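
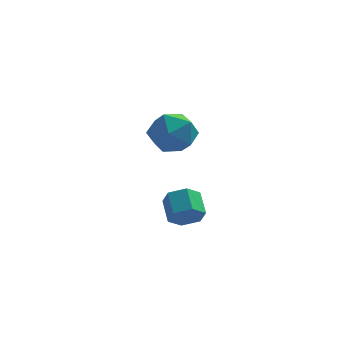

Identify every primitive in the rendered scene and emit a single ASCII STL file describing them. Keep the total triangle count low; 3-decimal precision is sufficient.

solid 
facet normal 0.242 -0.826 -0.510
outer loop
vertex 0.656 -3.881 -1.444
vertex 0.427 -3.561 -2.071
vertex 1.131 -3.489 -1.854
endloop
endfacet
facet normal 0.728 -0.194 0.658
outer loop
vertex 0.656 -3.881 -1.444
vertex 1.131 -3.489 -1.854
vertex 0.382 -2.939 -0.863
endloop
endfacet
facet normal 0.728 -0.194 0.658
outer loop
vertex 0.382 -2.939 -0.863
vertex 1.131 -3.489 -1.854
vertex 0.857 -2.548 -1.273
endloop
endfacet
facet normal -0.240 0.826 0.510
outer loop
vertex 0.382 -2.939 -0.863
vertex 0.857 -2.548 -1.273
vertex 0.153 -2.619 -1.489
endloop
endfacet
facet normal 0.242 -0.826 -0.510
outer loop
vertex 1.131 -3.489 -1.854
vertex 0.427 -3.561 -2.071
vertex 0.902 -3.169 -2.481
endloop
endfacet
facet normal 0.920 0.361 -0.152
outer loop
vertex 1.131 -3.489 -1.854
vertex 0.902 -3.169 -2.481
vertex 0.857 -2.548 -1.273
endloop
endfacet
facet normal 0.920 0.361 -0.152
outer loop
vertex 0.857 -2.548 -1.273
vertex 0.902 -3.169 -2.481
vertex 0.628 -2.228 -1.9
endloop
endfacet
facet normal -0.240 0.827 0.509
outer loop
vertex 0.857 -2.548 -1.273
vertex 0.628 -2.228 -1.9
vertex 0.153 -2.619 -1.489
endloop
endfacet
facet normal 0.241 -0.826 -0.510
outer loop
vertex 0.902 -3.169 -2.481
vertex 0.427 -3.561 -2.071
vertex 0.198 -3.241 -2.697
endloop
endfacet
facet normal 0.191 0.555 -0.809
outer loop
vertex 0.902 -3.169 -2.481
vertex 0.198 -3.241 -2.697
vertex 0.628 -2.228 -1.9
endloop
endfacet
facet normal 0.192 0.555 -0.809
outer loop
vertex 0.628 -2.228 -1.9
vertex 0.198 -3.241 -2.697
vertex -0.076 -2.299 -2.116
endloop
endfacet
facet normal -0.240 0.827 0.509
outer loop
vertex 0.628 -2.228 -1.9
vertex -0.076 -2.299 -2.116
vertex 0.153 -2.619 -1.489
endloop
endfacet
facet normal 0.240 -0.826 -0.510
outer loop
vertex 0.198 -3.241 -2.697
vertex 0.427 -3.561 -2.071
vertex -0.277 -3.632 -2.287
endloop
endfacet
facet normal -0.728 0.194 -0.658
outer loop
vertex 0.198 -3.241 -2.697
vertex -0.277 -3.632 -2.287
vertex -0.076 -2.299 -2.116
endloop
endfacet
facet normal -0.728 0.194 -0.658
outer loop
vertex -0.076 -2.299 -2.116
vertex -0.277 -3.632 -2.287
vertex -0.551 -2.691 -1.706
endloop
endfacet
facet normal -0.242 0.826 0.510
outer loop
vertex -0.076 -2.299 -2.116
vertex -0.551 -2.691 -1.706
vertex 0.153 -2.619 -1.489
endloop
endfacet
facet normal 0.240 -0.827 -0.509
outer loop
vertex -0.277 -3.632 -2.287
vertex 0.427 -3.561 -2.071
vertex -0.048 -3.952 -1.66
endloop
endfacet
facet normal -0.920 -0.361 0.152
outer loop
vertex -0.277 -3.632 -2.287
vertex -0.048 -3.952 -1.66
vertex -0.551 -2.691 -1.706
endloop
endfacet
facet normal -0.920 -0.361 0.152
outer loop
vertex -0.551 -2.691 -1.706
vertex -0.048 -3.952 -1.66
vertex -0.322 -3.011 -1.079
endloop
endfacet
facet normal -0.242 0.826 0.510
outer loop
vertex -0.551 -2.691 -1.706
vertex -0.322 -3.011 -1.079
vertex 0.153 -2.619 -1.489
endloop
endfacet
facet normal 0.240 -0.827 -0.509
outer loop
vertex -0.048 -3.952 -1.66
vertex 0.427 -3.561 -2.071
vertex 0.656 -3.881 -1.444
endloop
endfacet
facet normal -0.192 -0.555 0.809
outer loop
vertex -0.048 -3.952 -1.66
vertex 0.656 -3.881 -1.444
vertex -0.322 -3.011 -1.079
endloop
endfacet
facet normal -0.192 -0.555 0.809
outer loop
vertex -0.322 -3.011 -1.079
vertex 0.656 -3.881 -1.444
vertex 0.382 -2.939 -0.863
endloop
endfacet
facet normal -0.241 0.826 0.510
outer loop
vertex -0.322 -3.011 -1.079
vertex 0.382 -2.939 -0.863
vertex 0.153 -2.619 -1.489
endloop
endfacet
facet normal -0.133 0.967 0.215
outer loop
vertex -0.389 2.52 -0.508
vertex -1.232 2.239 0.233
vertex -0.138 2.308 0.601
endloop
endfacet
facet normal 0.546 0.837 0.037
outer loop
vertex -0.389 2.52 -0.508
vertex -0.138 2.308 0.601
vertex 0.547 1.898 -0.236
endloop
endfacet
facet normal 0.551 0.558 -0.620
outer loop
vertex -0.389 2.52 -0.508
vertex 0.547 1.898 -0.236
vertex -0.124 1.577 -1.122
endloop
endfacet
facet normal -0.125 0.516 -0.847
outer loop
vertex -0.389 2.52 -0.508
vertex -0.124 1.577 -1.122
vertex -1.223 1.787 -0.832
endloop
endfacet
facet normal -0.547 0.769 -0.331
outer loop
vertex -0.389 2.52 -0.508
vertex -1.223 1.787 -0.832
vertex -1.232 2.239 0.233
endloop
endfacet
facet normal 0.802 0.346 0.487
outer loop
vertex 0.547 1.898 -0.236
vertex -0.138 2.308 0.601
vertex 0.283 1.233 0.672
endloop
endfacet
facet normal -0.296 0.556 0.776
outer loop
vertex -0.138 2.308 0.601
vertex -1.232 2.239 0.233
vertex -0.816 1.443 0.962
endloop
endfacet
facet normal -0.966 0.236 -0.108
outer loop
vertex -1.232 2.239 0.233
vertex -1.223 1.787 -0.832
vertex -1.487 1.122 0.076
endloop
endfacet
facet normal -0.282 -0.173 -0.944
outer loop
vertex -1.223 1.787 -0.832
vertex -0.124 1.577 -1.122
vertex -0.802 0.712 -0.761
endloop
endfacet
facet normal 0.811 -0.104 -0.576
outer loop
vertex -0.124 1.577 -1.122
vertex 0.547 1.898 -0.236
vertex 0.292 0.781 -0.393
endloop
endfacet
facet normal 0.125 -0.516 0.847
outer loop
vertex -0.551 0.5 0.348
vertex 0.283 1.233 0.672
vertex -0.816 1.443 0.962
endloop
endfacet
facet normal -0.551 -0.558 0.620
outer loop
vertex -0.551 0.5 0.348
vertex -0.816 1.443 0.962
vertex -1.487 1.122 0.076
endloop
endfacet
facet normal -0.546 -0.837 -0.037
outer loop
vertex -0.551 0.5 0.348
vertex -1.487 1.122 0.076
vertex -0.802 0.712 -0.761
endloop
endfacet
facet normal 0.133 -0.967 -0.215
outer loop
vertex -0.551 0.5 0.348
vertex -0.802 0.712 -0.761
vertex 0.292 0.781 -0.393
endloop
endfacet
facet normal 0.547 -0.769 0.331
outer loop
vertex -0.551 0.5 0.348
vertex 0.292 0.781 -0.393
vertex 0.283 1.233 0.672
endloop
endfacet
facet normal 0.282 0.173 0.944
outer loop
vertex -0.816 1.443 0.962
vertex 0.283 1.233 0.672
vertex -0.138 2.308 0.601
endloop
endfacet
facet normal -0.811 0.104 0.576
outer loop
vertex -1.487 1.122 0.076
vertex -0.816 1.443 0.962
vertex -1.232 2.239 0.233
endloop
endfacet
facet normal -0.802 -0.346 -0.487
outer loop
vertex -0.802 0.712 -0.761
vertex -1.487 1.122 0.076
vertex -1.223 1.787 -0.832
endloop
endfacet
facet normal 0.296 -0.556 -0.776
outer loop
vertex 0.292 0.781 -0.393
vertex -0.802 0.712 -0.761
vertex -0.124 1.577 -1.122
endloop
endfacet
facet normal 0.966 -0.236 0.108
outer loop
vertex 0.283 1.233 0.672
vertex 0.292 0.781 -0.393
vertex 0.547 1.898 -0.236
endloop
endfacet

endsolid


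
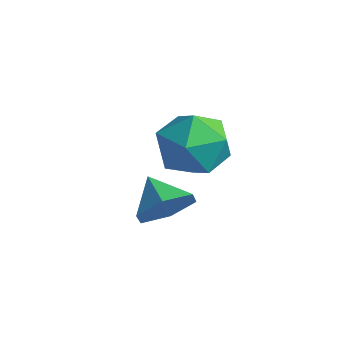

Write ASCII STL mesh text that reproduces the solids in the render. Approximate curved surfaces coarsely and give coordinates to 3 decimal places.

solid 
facet normal -0.386 0.484 0.785
outer loop
vertex -2.181 0.757 3.6
vertex -1.16 0.485 4.27
vertex -1.205 1.54 3.598
endloop
endfacet
facet normal -0.616 0.768 0.173
outer loop
vertex -2.181 0.757 3.6
vertex -1.205 1.54 3.598
vertex -1.811 1.294 2.532
endloop
endfacet
facet normal -0.946 0.257 -0.199
outer loop
vertex -2.181 0.757 3.6
vertex -1.811 1.294 2.532
vertex -2.141 0.087 2.544
endloop
endfacet
facet normal -0.920 -0.345 0.184
outer loop
vertex -2.181 0.757 3.6
vertex -2.141 0.087 2.544
vertex -1.739 -0.413 3.618
endloop
endfacet
facet normal -0.575 -0.205 0.792
outer loop
vertex -2.181 0.757 3.6
vertex -1.739 -0.413 3.618
vertex -1.16 0.485 4.27
endloop
endfacet
facet normal -0.045 0.979 -0.201
outer loop
vertex -1.811 1.294 2.532
vertex -1.205 1.54 3.598
vertex -0.561 1.353 2.542
endloop
endfacet
facet normal 0.326 0.518 0.791
outer loop
vertex -1.205 1.54 3.598
vertex -1.16 0.485 4.27
vertex -0.159 0.853 3.616
endloop
endfacet
facet normal 0.022 -0.597 0.802
outer loop
vertex -1.16 0.485 4.27
vertex -1.739 -0.413 3.618
vertex -0.489 -0.354 3.628
endloop
endfacet
facet normal -0.538 -0.823 -0.182
outer loop
vertex -1.739 -0.413 3.618
vertex -2.141 0.087 2.544
vertex -1.095 -0.6 2.562
endloop
endfacet
facet normal -0.579 0.150 -0.801
outer loop
vertex -2.141 0.087 2.544
vertex -1.811 1.294 2.532
vertex -1.14 0.455 1.89
endloop
endfacet
facet normal 0.920 0.345 -0.184
outer loop
vertex -0.119 0.183 2.56
vertex -0.561 1.353 2.542
vertex -0.159 0.853 3.616
endloop
endfacet
facet normal 0.946 -0.257 0.199
outer loop
vertex -0.119 0.183 2.56
vertex -0.159 0.853 3.616
vertex -0.489 -0.354 3.628
endloop
endfacet
facet normal 0.616 -0.768 -0.173
outer loop
vertex -0.119 0.183 2.56
vertex -0.489 -0.354 3.628
vertex -1.095 -0.6 2.562
endloop
endfacet
facet normal 0.386 -0.484 -0.785
outer loop
vertex -0.119 0.183 2.56
vertex -1.095 -0.6 2.562
vertex -1.14 0.455 1.89
endloop
endfacet
facet normal 0.575 0.205 -0.792
outer loop
vertex -0.119 0.183 2.56
vertex -1.14 0.455 1.89
vertex -0.561 1.353 2.542
endloop
endfacet
facet normal 0.538 0.823 0.182
outer loop
vertex -0.159 0.853 3.616
vertex -0.561 1.353 2.542
vertex -1.205 1.54 3.598
endloop
endfacet
facet normal 0.579 -0.150 0.801
outer loop
vertex -0.489 -0.354 3.628
vertex -0.159 0.853 3.616
vertex -1.16 0.485 4.27
endloop
endfacet
facet normal 0.045 -0.979 0.201
outer loop
vertex -1.095 -0.6 2.562
vertex -0.489 -0.354 3.628
vertex -1.739 -0.413 3.618
endloop
endfacet
facet normal -0.326 -0.518 -0.791
outer loop
vertex -1.14 0.455 1.89
vertex -1.095 -0.6 2.562
vertex -2.141 0.087 2.544
endloop
endfacet
facet normal -0.022 0.597 -0.802
outer loop
vertex -0.561 1.353 2.542
vertex -1.14 0.455 1.89
vertex -1.811 1.294 2.532
endloop
endfacet
facet normal 0.835 -0.143 -0.531
outer loop
vertex 1.379 -1.639 3.36
vertex 0.884 -2.128 2.714
vertex 0.987 -1.188 2.622
endloop
endfacet
facet normal -0.162 0.801 0.576
outer loop
vertex 1.379 -1.639 3.36
vertex 0.987 -1.188 2.622
vertex -0.144 -1.952 3.366
endloop
endfacet
facet normal 0.835 -0.143 -0.531
outer loop
vertex 0.987 -1.188 2.622
vertex 0.884 -2.128 2.714
vertex 0.492 -1.677 1.975
endloop
endfacet
facet normal -0.610 0.782 -0.124
outer loop
vertex 0.987 -1.188 2.622
vertex 0.492 -1.677 1.975
vertex -0.144 -1.952 3.366
endloop
endfacet
facet normal 0.835 -0.143 -0.531
outer loop
vertex 0.492 -1.677 1.975
vertex 0.884 -2.128 2.714
vertex 0.389 -2.617 2.067
endloop
endfacet
facet normal -0.912 0.060 -0.405
outer loop
vertex 0.492 -1.677 1.975
vertex 0.389 -2.617 2.067
vertex -0.144 -1.952 3.366
endloop
endfacet
facet normal 0.835 -0.144 -0.530
outer loop
vertex 0.389 -2.617 2.067
vertex 0.884 -2.128 2.714
vertex 0.78 -3.068 2.805
endloop
endfacet
facet normal -0.767 -0.642 0.014
outer loop
vertex 0.389 -2.617 2.067
vertex 0.78 -3.068 2.805
vertex -0.144 -1.952 3.366
endloop
endfacet
facet normal 0.835 -0.144 -0.531
outer loop
vertex 0.78 -3.068 2.805
vertex 0.884 -2.128 2.714
vertex 1.276 -2.579 3.452
endloop
endfacet
facet normal -0.318 -0.623 0.715
outer loop
vertex 0.78 -3.068 2.805
vertex 1.276 -2.579 3.452
vertex -0.144 -1.952 3.366
endloop
endfacet
facet normal 0.835 -0.143 -0.531
outer loop
vertex 1.276 -2.579 3.452
vertex 0.884 -2.128 2.714
vertex 1.379 -1.639 3.36
endloop
endfacet
facet normal -0.016 0.099 0.995
outer loop
vertex 1.276 -2.579 3.452
vertex 1.379 -1.639 3.36
vertex -0.144 -1.952 3.366
endloop
endfacet

endsolid


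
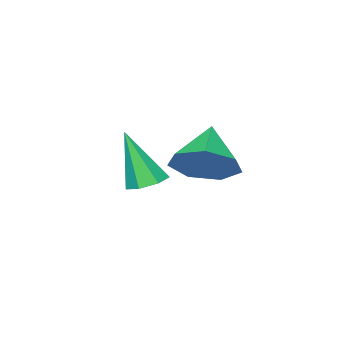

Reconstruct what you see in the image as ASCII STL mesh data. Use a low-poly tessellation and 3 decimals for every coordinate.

solid 
facet normal -0.084 0.377 -0.922
outer loop
vertex 2.248 -0.859 -0.294
vertex 1.637 -1.129 -0.349
vertex 1.807 -0.524 -0.117
endloop
endfacet
facet normal 0.643 0.583 0.497
outer loop
vertex 2.248 -0.859 -0.294
vertex 1.807 -0.524 -0.117
vertex 1.803 -1.871 1.469
endloop
endfacet
facet normal -0.083 0.377 -0.922
outer loop
vertex 1.807 -0.524 -0.117
vertex 1.637 -1.129 -0.349
vertex 1.238 -0.645 -0.115
endloop
endfacet
facet normal -0.158 0.753 0.639
outer loop
vertex 1.807 -0.524 -0.117
vertex 1.238 -0.645 -0.115
vertex 1.803 -1.871 1.469
endloop
endfacet
facet normal -0.084 0.377 -0.922
outer loop
vertex 1.238 -0.645 -0.115
vertex 1.637 -1.129 -0.349
vertex 0.97 -1.13 -0.289
endloop
endfacet
facet normal -0.820 0.272 0.503
outer loop
vertex 1.238 -0.645 -0.115
vertex 0.97 -1.13 -0.289
vertex 1.803 -1.871 1.469
endloop
endfacet
facet normal -0.084 0.376 -0.923
outer loop
vertex 0.97 -1.13 -0.289
vertex 1.637 -1.129 -0.349
vertex 1.205 -1.615 -0.508
endloop
endfacet
facet normal -0.846 -0.497 0.192
outer loop
vertex 0.97 -1.13 -0.289
vertex 1.205 -1.615 -0.508
vertex 1.803 -1.871 1.469
endloop
endfacet
facet normal -0.083 0.376 -0.923
outer loop
vertex 1.205 -1.615 -0.508
vertex 1.637 -1.129 -0.349
vertex 1.765 -1.734 -0.607
endloop
endfacet
facet normal -0.218 -0.974 -0.060
outer loop
vertex 1.205 -1.615 -0.508
vertex 1.765 -1.734 -0.607
vertex 1.803 -1.871 1.469
endloop
endfacet
facet normal -0.084 0.376 -0.923
outer loop
vertex 1.765 -1.734 -0.607
vertex 1.637 -1.129 -0.349
vertex 2.229 -1.397 -0.512
endloop
endfacet
facet normal 0.595 -0.801 -0.064
outer loop
vertex 1.765 -1.734 -0.607
vertex 2.229 -1.397 -0.512
vertex 1.803 -1.871 1.469
endloop
endfacet
facet normal -0.083 0.377 -0.923
outer loop
vertex 2.229 -1.397 -0.512
vertex 1.637 -1.129 -0.349
vertex 2.248 -0.859 -0.294
endloop
endfacet
facet normal 0.977 -0.109 0.184
outer loop
vertex 2.229 -1.397 -0.512
vertex 2.248 -0.859 -0.294
vertex 1.803 -1.871 1.469
endloop
endfacet
facet normal 0.666 0.460 -0.587
outer loop
vertex 2.855 2.231 2.405
vertex 2.416 1.807 1.575
vertex 2.196 2.704 2.029
endloop
endfacet
facet normal -0.241 0.375 0.895
outer loop
vertex 2.855 2.231 2.405
vertex 2.196 2.704 2.029
vertex 1.384 1.093 2.485
endloop
endfacet
facet normal 0.666 0.460 -0.587
outer loop
vertex 2.196 2.704 2.029
vertex 2.416 1.807 1.575
vertex 1.704 2.502 1.312
endloop
endfacet
facet normal -0.773 0.500 0.390
outer loop
vertex 2.196 2.704 2.029
vertex 1.704 2.502 1.312
vertex 1.384 1.093 2.485
endloop
endfacet
facet normal 0.666 0.461 -0.587
outer loop
vertex 1.704 2.502 1.312
vertex 2.416 1.807 1.575
vertex 1.748 1.776 0.792
endloop
endfacet
facet normal -0.981 0.071 -0.182
outer loop
vertex 1.704 2.502 1.312
vertex 1.748 1.776 0.792
vertex 1.384 1.093 2.485
endloop
endfacet
facet normal 0.666 0.460 -0.587
outer loop
vertex 1.748 1.776 0.792
vertex 2.416 1.807 1.575
vertex 2.295 1.073 0.862
endloop
endfacet
facet normal -0.708 -0.589 -0.390
outer loop
vertex 1.748 1.776 0.792
vertex 2.295 1.073 0.862
vertex 1.384 1.093 2.485
endloop
endfacet
facet normal 0.666 0.460 -0.587
outer loop
vertex 2.295 1.073 0.862
vertex 2.416 1.807 1.575
vertex 2.934 0.922 1.469
endloop
endfacet
facet normal -0.159 -0.984 -0.077
outer loop
vertex 2.295 1.073 0.862
vertex 2.934 0.922 1.469
vertex 1.384 1.093 2.485
endloop
endfacet
facet normal 0.666 0.460 -0.587
outer loop
vertex 2.934 0.922 1.469
vertex 2.416 1.807 1.575
vertex 3.183 1.438 2.156
endloop
endfacet
facet normal 0.252 -0.815 0.521
outer loop
vertex 2.934 0.922 1.469
vertex 3.183 1.438 2.156
vertex 1.384 1.093 2.485
endloop
endfacet
facet normal 0.666 0.460 -0.587
outer loop
vertex 3.183 1.438 2.156
vertex 2.416 1.807 1.575
vertex 2.855 2.231 2.405
endloop
endfacet
facet normal 0.215 -0.211 0.954
outer loop
vertex 3.183 1.438 2.156
vertex 2.855 2.231 2.405
vertex 1.384 1.093 2.485
endloop
endfacet

endsolid


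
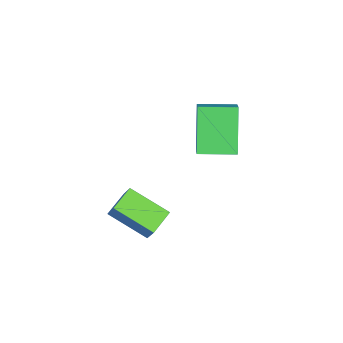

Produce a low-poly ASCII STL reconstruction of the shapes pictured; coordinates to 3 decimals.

solid 
facet normal -0.578 -0.086 0.812
outer loop
vertex -2.684 2.428 3.749
vertex -2.946 3.884 3.716
vertex -3.433 2.281 3.2
endloop
endfacet
facet normal 0.177 -0.984 0.022
outer loop
vertex -2.254 2.456 1.544
vertex -2.684 2.428 3.749
vertex -3.433 2.281 3.2
endloop
endfacet
facet normal -0.578 -0.086 0.812
outer loop
vertex -3.433 2.281 3.2
vertex -2.946 3.884 3.716
vertex -3.695 3.737 3.167
endloop
endfacet
facet normal -0.797 -0.157 -0.584
outer loop
vertex -3.695 3.737 3.167
vertex -2.254 2.456 1.544
vertex -3.433 2.281 3.2
endloop
endfacet
facet normal 0.797 0.157 0.584
outer loop
vertex -2.684 2.428 3.749
vertex -1.767 4.059 2.06
vertex -2.946 3.884 3.716
endloop
endfacet
facet normal 0.177 -0.984 0.022
outer loop
vertex -1.505 2.603 2.093
vertex -2.684 2.428 3.749
vertex -2.254 2.456 1.544
endloop
endfacet
facet normal 0.797 0.157 0.584
outer loop
vertex -1.505 2.603 2.093
vertex -1.767 4.059 2.06
vertex -2.684 2.428 3.749
endloop
endfacet
facet normal -0.177 0.984 -0.022
outer loop
vertex -2.946 3.884 3.716
vertex -1.767 4.059 2.06
vertex -3.695 3.737 3.167
endloop
endfacet
facet normal -0.797 -0.157 -0.584
outer loop
vertex -2.516 3.912 1.511
vertex -2.254 2.456 1.544
vertex -3.695 3.737 3.167
endloop
endfacet
facet normal -0.177 0.984 -0.022
outer loop
vertex -3.695 3.737 3.167
vertex -1.767 4.059 2.06
vertex -2.516 3.912 1.511
endloop
endfacet
facet normal 0.578 0.086 -0.812
outer loop
vertex -2.516 3.912 1.511
vertex -1.505 2.603 2.093
vertex -2.254 2.456 1.544
endloop
endfacet
facet normal 0.578 0.086 -0.812
outer loop
vertex -1.767 4.059 2.06
vertex -1.505 2.603 2.093
vertex -2.516 3.912 1.511
endloop
endfacet
facet normal -0.434 -0.317 -0.843
outer loop
vertex 1.471 -0.079 1.031
vertex 0.556 0.324 1.351
vertex 1.861 1.413 0.269
endloop
endfacet
facet normal 0.872 -0.384 -0.305
outer loop
vertex 2.304 1.736 1.129
vertex 1.471 -0.079 1.031
vertex 1.861 1.413 0.269
endloop
endfacet
facet normal -0.434 -0.317 -0.843
outer loop
vertex 1.861 1.413 0.269
vertex 0.556 0.324 1.351
vertex 0.946 1.816 0.589
endloop
endfacet
facet normal 0.227 0.867 -0.443
outer loop
vertex 0.946 1.816 0.589
vertex 2.304 1.736 1.129
vertex 1.861 1.413 0.269
endloop
endfacet
facet normal -0.227 -0.867 0.443
outer loop
vertex 1.471 -0.079 1.031
vertex 0.999 0.647 2.211
vertex 0.556 0.324 1.351
endloop
endfacet
facet normal 0.872 -0.384 -0.305
outer loop
vertex 1.914 0.244 1.891
vertex 1.471 -0.079 1.031
vertex 2.304 1.736 1.129
endloop
endfacet
facet normal -0.227 -0.867 0.443
outer loop
vertex 1.914 0.244 1.891
vertex 0.999 0.647 2.211
vertex 1.471 -0.079 1.031
endloop
endfacet
facet normal -0.872 0.384 0.305
outer loop
vertex 0.556 0.324 1.351
vertex 0.999 0.647 2.211
vertex 0.946 1.816 0.589
endloop
endfacet
facet normal 0.227 0.867 -0.443
outer loop
vertex 1.389 2.139 1.449
vertex 2.304 1.736 1.129
vertex 0.946 1.816 0.589
endloop
endfacet
facet normal -0.872 0.384 0.305
outer loop
vertex 0.946 1.816 0.589
vertex 0.999 0.647 2.211
vertex 1.389 2.139 1.449
endloop
endfacet
facet normal 0.434 0.317 0.843
outer loop
vertex 1.389 2.139 1.449
vertex 1.914 0.244 1.891
vertex 2.304 1.736 1.129
endloop
endfacet
facet normal 0.434 0.317 0.843
outer loop
vertex 0.999 0.647 2.211
vertex 1.914 0.244 1.891
vertex 1.389 2.139 1.449
endloop
endfacet

endsolid


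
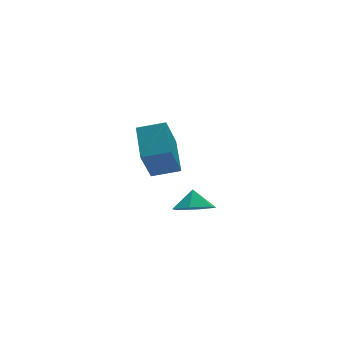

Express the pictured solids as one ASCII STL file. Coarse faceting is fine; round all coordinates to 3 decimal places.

solid 
facet normal -0.204 -0.517 -0.831
outer loop
vertex -1.003 -2.229 -1.158
vertex -1.575 -2.856 -0.628
vertex -1.978 -2.038 -1.038
endloop
endfacet
facet normal 0.205 0.971 0.120
outer loop
vertex -1.003 -2.229 -1.158
vertex -1.978 -2.038 -1.038
vertex -1.365 -2.324 0.228
endloop
endfacet
facet normal -0.203 -0.517 -0.832
outer loop
vertex -1.978 -2.038 -1.038
vertex -1.575 -2.856 -0.628
vertex -2.549 -2.665 -0.509
endloop
endfacet
facet normal -0.478 0.779 0.407
outer loop
vertex -1.978 -2.038 -1.038
vertex -2.549 -2.665 -0.509
vertex -1.365 -2.324 0.228
endloop
endfacet
facet normal -0.203 -0.517 -0.832
outer loop
vertex -2.549 -2.665 -0.509
vertex -1.575 -2.856 -0.628
vertex -2.146 -3.483 -0.099
endloop
endfacet
facet normal -0.552 0.140 0.822
outer loop
vertex -2.549 -2.665 -0.509
vertex -2.146 -3.483 -0.099
vertex -1.365 -2.324 0.228
endloop
endfacet
facet normal -0.203 -0.517 -0.832
outer loop
vertex -2.146 -3.483 -0.099
vertex -1.575 -2.856 -0.628
vertex -1.172 -3.674 -0.218
endloop
endfacet
facet normal 0.056 -0.306 0.950
outer loop
vertex -2.146 -3.483 -0.099
vertex -1.172 -3.674 -0.218
vertex -1.365 -2.324 0.228
endloop
endfacet
facet normal -0.204 -0.517 -0.831
outer loop
vertex -1.172 -3.674 -0.218
vertex -1.575 -2.856 -0.628
vertex -0.6 -3.047 -0.748
endloop
endfacet
facet normal 0.739 -0.114 0.664
outer loop
vertex -1.172 -3.674 -0.218
vertex -0.6 -3.047 -0.748
vertex -1.365 -2.324 0.228
endloop
endfacet
facet normal -0.204 -0.517 -0.831
outer loop
vertex -0.6 -3.047 -0.748
vertex -1.575 -2.856 -0.628
vertex -1.003 -2.229 -1.158
endloop
endfacet
facet normal 0.814 0.525 0.249
outer loop
vertex -0.6 -3.047 -0.748
vertex -1.003 -2.229 -1.158
vertex -1.365 -2.324 0.228
endloop
endfacet
facet normal -0.852 0.460 -0.250
outer loop
vertex -1.998 1.417 0.619
vertex -1.333 3.173 1.582
vertex -1.157 2.04 -1.097
endloop
endfacet
facet normal -0.315 -0.832 -0.457
outer loop
vertex 0.053 1.387 -0.742
vertex -1.998 1.417 0.619
vertex -1.157 2.04 -1.097
endloop
endfacet
facet normal -0.852 0.460 -0.250
outer loop
vertex -1.157 2.04 -1.097
vertex -1.333 3.173 1.582
vertex -0.492 3.796 -0.134
endloop
endfacet
facet normal 0.418 0.310 -0.854
outer loop
vertex -0.492 3.796 -0.134
vertex 0.053 1.387 -0.742
vertex -1.157 2.04 -1.097
endloop
endfacet
facet normal -0.418 -0.310 0.854
outer loop
vertex -1.998 1.417 0.619
vertex -0.123 2.52 1.937
vertex -1.333 3.173 1.582
endloop
endfacet
facet normal -0.315 -0.832 -0.457
outer loop
vertex -0.788 0.764 0.974
vertex -1.998 1.417 0.619
vertex 0.053 1.387 -0.742
endloop
endfacet
facet normal -0.418 -0.310 0.854
outer loop
vertex -0.788 0.764 0.974
vertex -0.123 2.52 1.937
vertex -1.998 1.417 0.619
endloop
endfacet
facet normal 0.315 0.832 0.457
outer loop
vertex -1.333 3.173 1.582
vertex -0.123 2.52 1.937
vertex -0.492 3.796 -0.134
endloop
endfacet
facet normal 0.418 0.310 -0.854
outer loop
vertex 0.718 3.143 0.221
vertex 0.053 1.387 -0.742
vertex -0.492 3.796 -0.134
endloop
endfacet
facet normal 0.315 0.832 0.457
outer loop
vertex -0.492 3.796 -0.134
vertex -0.123 2.52 1.937
vertex 0.718 3.143 0.221
endloop
endfacet
facet normal 0.852 -0.460 0.250
outer loop
vertex 0.718 3.143 0.221
vertex -0.788 0.764 0.974
vertex 0.053 1.387 -0.742
endloop
endfacet
facet normal 0.852 -0.460 0.250
outer loop
vertex -0.123 2.52 1.937
vertex -0.788 0.764 0.974
vertex 0.718 3.143 0.221
endloop
endfacet

endsolid


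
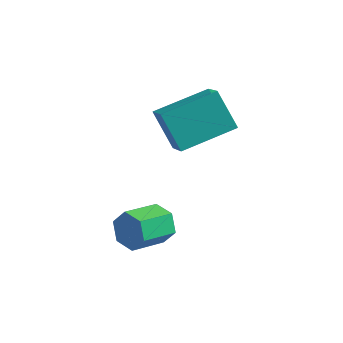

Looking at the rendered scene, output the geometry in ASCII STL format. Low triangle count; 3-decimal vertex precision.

solid 
facet normal 0.346 0.887 -0.305
outer loop
vertex -2.447 -3.592 -3.862
vertex -2.72 -3.297 -3.314
vertex -2.084 -3.537 -3.29
endloop
endfacet
facet normal 0.771 -0.455 -0.446
outer loop
vertex -2.447 -3.592 -3.862
vertex -2.084 -3.537 -3.29
vertex -2.888 -4.718 -3.475
endloop
endfacet
facet normal 0.771 -0.455 -0.446
outer loop
vertex -2.888 -4.718 -3.475
vertex -2.084 -3.537 -3.29
vertex -2.525 -4.664 -2.903
endloop
endfacet
facet normal -0.348 -0.887 0.304
outer loop
vertex -2.888 -4.718 -3.475
vertex -2.525 -4.664 -2.903
vertex -3.16 -4.423 -2.926
endloop
endfacet
facet normal 0.346 0.887 -0.306
outer loop
vertex -2.084 -3.537 -3.29
vertex -2.72 -3.297 -3.314
vertex -2.356 -3.242 -2.742
endloop
endfacet
facet normal 0.848 -0.158 0.506
outer loop
vertex -2.084 -3.537 -3.29
vertex -2.356 -3.242 -2.742
vertex -2.525 -4.664 -2.903
endloop
endfacet
facet normal 0.848 -0.158 0.505
outer loop
vertex -2.525 -4.664 -2.903
vertex -2.356 -3.242 -2.742
vertex -2.797 -4.369 -2.354
endloop
endfacet
facet normal -0.348 -0.887 0.304
outer loop
vertex -2.525 -4.664 -2.903
vertex -2.797 -4.369 -2.354
vertex -3.16 -4.423 -2.926
endloop
endfacet
facet normal 0.346 0.887 -0.305
outer loop
vertex -2.356 -3.242 -2.742
vertex -2.72 -3.297 -3.314
vertex -2.992 -3.002 -2.765
endloop
endfacet
facet normal 0.078 0.297 0.952
outer loop
vertex -2.356 -3.242 -2.742
vertex -2.992 -3.002 -2.765
vertex -2.797 -4.369 -2.354
endloop
endfacet
facet normal 0.077 0.297 0.952
outer loop
vertex -2.797 -4.369 -2.354
vertex -2.992 -3.002 -2.765
vertex -3.433 -4.128 -2.378
endloop
endfacet
facet normal -0.348 -0.887 0.304
outer loop
vertex -2.797 -4.369 -2.354
vertex -3.433 -4.128 -2.378
vertex -3.16 -4.423 -2.926
endloop
endfacet
facet normal 0.348 0.887 -0.304
outer loop
vertex -2.992 -3.002 -2.765
vertex -2.72 -3.297 -3.314
vertex -3.355 -3.056 -3.337
endloop
endfacet
facet normal -0.771 0.455 0.446
outer loop
vertex -2.992 -3.002 -2.765
vertex -3.355 -3.056 -3.337
vertex -3.433 -4.128 -2.378
endloop
endfacet
facet normal -0.771 0.455 0.446
outer loop
vertex -3.433 -4.128 -2.378
vertex -3.355 -3.056 -3.337
vertex -3.796 -4.183 -2.95
endloop
endfacet
facet normal -0.346 -0.887 0.305
outer loop
vertex -3.433 -4.128 -2.378
vertex -3.796 -4.183 -2.95
vertex -3.16 -4.423 -2.926
endloop
endfacet
facet normal 0.348 0.887 -0.304
outer loop
vertex -3.355 -3.056 -3.337
vertex -2.72 -3.297 -3.314
vertex -3.083 -3.351 -3.886
endloop
endfacet
facet normal -0.848 0.158 -0.505
outer loop
vertex -3.355 -3.056 -3.337
vertex -3.083 -3.351 -3.886
vertex -3.796 -4.183 -2.95
endloop
endfacet
facet normal -0.848 0.158 -0.506
outer loop
vertex -3.796 -4.183 -2.95
vertex -3.083 -3.351 -3.886
vertex -3.524 -4.478 -3.498
endloop
endfacet
facet normal -0.346 -0.887 0.306
outer loop
vertex -3.796 -4.183 -2.95
vertex -3.524 -4.478 -3.498
vertex -3.16 -4.423 -2.926
endloop
endfacet
facet normal 0.348 0.887 -0.304
outer loop
vertex -3.083 -3.351 -3.886
vertex -2.72 -3.297 -3.314
vertex -2.447 -3.592 -3.862
endloop
endfacet
facet normal -0.077 -0.298 -0.952
outer loop
vertex -3.083 -3.351 -3.886
vertex -2.447 -3.592 -3.862
vertex -3.524 -4.478 -3.498
endloop
endfacet
facet normal -0.078 -0.297 -0.952
outer loop
vertex -3.524 -4.478 -3.498
vertex -2.447 -3.592 -3.862
vertex -2.888 -4.718 -3.475
endloop
endfacet
facet normal -0.346 -0.887 0.305
outer loop
vertex -3.524 -4.478 -3.498
vertex -2.888 -4.718 -3.475
vertex -3.16 -4.423 -2.926
endloop
endfacet
facet normal -0.575 0.215 0.789
outer loop
vertex -3.387 -1.948 0.442
vertex -2.245 -0.521 0.886
vertex -4.028 -1.228 -0.221
endloop
endfacet
facet normal -0.608 -0.758 -0.236
outer loop
vertex -3.195 -1.539 -1.366
vertex -3.387 -1.948 0.442
vertex -4.028 -1.228 -0.221
endloop
endfacet
facet normal -0.575 0.214 0.790
outer loop
vertex -4.028 -1.228 -0.221
vertex -2.245 -0.521 0.886
vertex -2.887 0.199 0.223
endloop
endfacet
facet normal -0.549 0.615 -0.566
outer loop
vertex -2.887 0.199 0.223
vertex -3.195 -1.539 -1.366
vertex -4.028 -1.228 -0.221
endloop
endfacet
facet normal 0.549 -0.615 0.566
outer loop
vertex -3.387 -1.948 0.442
vertex -1.412 -0.832 -0.259
vertex -2.245 -0.521 0.886
endloop
endfacet
facet normal -0.607 -0.759 -0.236
outer loop
vertex -2.553 -2.259 -0.703
vertex -3.387 -1.948 0.442
vertex -3.195 -1.539 -1.366
endloop
endfacet
facet normal 0.549 -0.615 0.567
outer loop
vertex -2.553 -2.259 -0.703
vertex -1.412 -0.832 -0.259
vertex -3.387 -1.948 0.442
endloop
endfacet
facet normal 0.607 0.759 0.236
outer loop
vertex -2.245 -0.521 0.886
vertex -1.412 -0.832 -0.259
vertex -2.887 0.199 0.223
endloop
endfacet
facet normal -0.548 0.615 -0.567
outer loop
vertex -2.053 -0.112 -0.922
vertex -3.195 -1.539 -1.366
vertex -2.887 0.199 0.223
endloop
endfacet
facet normal 0.607 0.758 0.236
outer loop
vertex -2.887 0.199 0.223
vertex -1.412 -0.832 -0.259
vertex -2.053 -0.112 -0.922
endloop
endfacet
facet normal 0.575 -0.214 -0.790
outer loop
vertex -2.053 -0.112 -0.922
vertex -2.553 -2.259 -0.703
vertex -3.195 -1.539 -1.366
endloop
endfacet
facet normal 0.575 -0.215 -0.789
outer loop
vertex -1.412 -0.832 -0.259
vertex -2.553 -2.259 -0.703
vertex -2.053 -0.112 -0.922
endloop
endfacet

endsolid


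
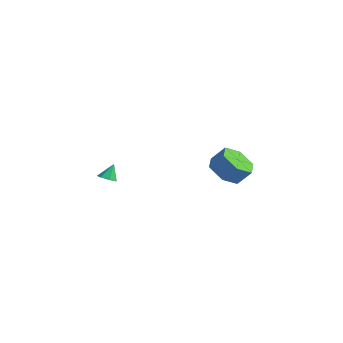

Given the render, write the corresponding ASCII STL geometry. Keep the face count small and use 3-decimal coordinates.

solid 
facet normal -0.462 -0.453 -0.762
outer loop
vertex 4.42 2.173 -2.39
vertex 3.636 1.911 -1.759
vertex 3.608 2.812 -2.277
endloop
endfacet
facet normal 0.419 0.646 -0.638
outer loop
vertex 4.42 2.173 -2.39
vertex 3.608 2.812 -2.277
vertex 4.929 2.671 -1.552
endloop
endfacet
facet normal 0.419 0.646 -0.638
outer loop
vertex 4.929 2.671 -1.552
vertex 3.608 2.812 -2.277
vertex 4.116 3.31 -1.439
endloop
endfacet
facet normal 0.462 0.453 0.763
outer loop
vertex 4.929 2.671 -1.552
vertex 4.116 3.31 -1.439
vertex 4.144 2.409 -0.921
endloop
endfacet
facet normal -0.462 -0.453 -0.762
outer loop
vertex 3.608 2.812 -2.277
vertex 3.636 1.911 -1.759
vertex 2.823 2.551 -1.646
endloop
endfacet
facet normal -0.466 0.855 -0.226
outer loop
vertex 3.608 2.812 -2.277
vertex 2.823 2.551 -1.646
vertex 4.116 3.31 -1.439
endloop
endfacet
facet normal -0.466 0.856 -0.225
outer loop
vertex 4.116 3.31 -1.439
vertex 2.823 2.551 -1.646
vertex 3.332 3.049 -0.808
endloop
endfacet
facet normal 0.463 0.453 0.762
outer loop
vertex 4.116 3.31 -1.439
vertex 3.332 3.049 -0.808
vertex 4.144 2.409 -0.921
endloop
endfacet
facet normal -0.462 -0.452 -0.763
outer loop
vertex 2.823 2.551 -1.646
vertex 3.636 1.911 -1.759
vertex 2.851 1.649 -1.128
endloop
endfacet
facet normal -0.886 0.210 0.413
outer loop
vertex 2.823 2.551 -1.646
vertex 2.851 1.649 -1.128
vertex 3.332 3.049 -0.808
endloop
endfacet
facet normal -0.886 0.210 0.413
outer loop
vertex 3.332 3.049 -0.808
vertex 2.851 1.649 -1.128
vertex 3.36 2.147 -0.29
endloop
endfacet
facet normal 0.463 0.452 0.763
outer loop
vertex 3.332 3.049 -0.808
vertex 3.36 2.147 -0.29
vertex 4.144 2.409 -0.921
endloop
endfacet
facet normal -0.462 -0.453 -0.763
outer loop
vertex 2.851 1.649 -1.128
vertex 3.636 1.911 -1.759
vertex 3.664 1.01 -1.241
endloop
endfacet
facet normal -0.419 -0.646 0.638
outer loop
vertex 2.851 1.649 -1.128
vertex 3.664 1.01 -1.241
vertex 3.36 2.147 -0.29
endloop
endfacet
facet normal -0.419 -0.646 0.638
outer loop
vertex 3.36 2.147 -0.29
vertex 3.664 1.01 -1.241
vertex 4.172 1.508 -0.403
endloop
endfacet
facet normal 0.462 0.453 0.762
outer loop
vertex 3.36 2.147 -0.29
vertex 4.172 1.508 -0.403
vertex 4.144 2.409 -0.921
endloop
endfacet
facet normal -0.463 -0.453 -0.762
outer loop
vertex 3.664 1.01 -1.241
vertex 3.636 1.911 -1.759
vertex 4.448 1.271 -1.872
endloop
endfacet
facet normal 0.466 -0.855 0.226
outer loop
vertex 3.664 1.01 -1.241
vertex 4.448 1.271 -1.872
vertex 4.172 1.508 -0.403
endloop
endfacet
facet normal 0.466 -0.856 0.226
outer loop
vertex 4.172 1.508 -0.403
vertex 4.448 1.271 -1.872
vertex 4.957 1.769 -1.034
endloop
endfacet
facet normal 0.462 0.453 0.762
outer loop
vertex 4.172 1.508 -0.403
vertex 4.957 1.769 -1.034
vertex 4.144 2.409 -0.921
endloop
endfacet
facet normal -0.463 -0.452 -0.763
outer loop
vertex 4.448 1.271 -1.872
vertex 3.636 1.911 -1.759
vertex 4.42 2.173 -2.39
endloop
endfacet
facet normal 0.886 -0.210 -0.413
outer loop
vertex 4.448 1.271 -1.872
vertex 4.42 2.173 -2.39
vertex 4.957 1.769 -1.034
endloop
endfacet
facet normal 0.886 -0.210 -0.413
outer loop
vertex 4.957 1.769 -1.034
vertex 4.42 2.173 -2.39
vertex 4.929 2.671 -1.552
endloop
endfacet
facet normal 0.462 0.452 0.763
outer loop
vertex 4.957 1.769 -1.034
vertex 4.929 2.671 -1.552
vertex 4.144 2.409 -0.921
endloop
endfacet
facet normal 0.117 -0.465 -0.877
outer loop
vertex -2.429 -1.133 -4.021
vertex -2.94 -0.967 -4.177
vertex -2.451 -0.705 -4.251
endloop
endfacet
facet normal 0.837 0.292 0.463
outer loop
vertex -2.429 -1.133 -4.021
vertex -2.451 -0.705 -4.251
vertex -3.06 -0.493 -3.283
endloop
endfacet
facet normal 0.117 -0.466 -0.877
outer loop
vertex -2.451 -0.705 -4.251
vertex -2.94 -0.967 -4.177
vertex -2.841 -0.475 -4.425
endloop
endfacet
facet normal 0.470 0.876 0.104
outer loop
vertex -2.451 -0.705 -4.251
vertex -2.841 -0.475 -4.425
vertex -3.06 -0.493 -3.283
endloop
endfacet
facet normal 0.119 -0.466 -0.877
outer loop
vertex -2.841 -0.475 -4.425
vertex -2.94 -0.967 -4.177
vertex -3.306 -0.616 -4.413
endloop
endfacet
facet normal -0.291 0.956 -0.041
outer loop
vertex -2.841 -0.475 -4.425
vertex -3.306 -0.616 -4.413
vertex -3.06 -0.493 -3.283
endloop
endfacet
facet normal 0.118 -0.467 -0.877
outer loop
vertex -3.306 -0.616 -4.413
vertex -2.94 -0.967 -4.177
vertex -3.496 -1.021 -4.223
endloop
endfacet
facet normal -0.870 0.473 0.138
outer loop
vertex -3.306 -0.616 -4.413
vertex -3.496 -1.021 -4.223
vertex -3.06 -0.493 -3.283
endloop
endfacet
facet normal 0.118 -0.465 -0.878
outer loop
vertex -3.496 -1.021 -4.223
vertex -2.94 -0.967 -4.177
vertex -3.267 -1.386 -3.999
endloop
endfacet
facet normal -0.835 -0.213 0.507
outer loop
vertex -3.496 -1.021 -4.223
vertex -3.267 -1.386 -3.999
vertex -3.06 -0.493 -3.283
endloop
endfacet
facet normal 0.117 -0.465 -0.878
outer loop
vertex -3.267 -1.386 -3.999
vertex -2.94 -0.967 -4.177
vertex -2.792 -1.436 -3.909
endloop
endfacet
facet normal -0.210 -0.581 0.786
outer loop
vertex -3.267 -1.386 -3.999
vertex -2.792 -1.436 -3.909
vertex -3.06 -0.493 -3.283
endloop
endfacet
facet normal 0.117 -0.465 -0.878
outer loop
vertex -2.792 -1.436 -3.909
vertex -2.94 -0.967 -4.177
vertex -2.429 -1.133 -4.021
endloop
endfacet
facet normal 0.534 -0.357 0.766
outer loop
vertex -2.792 -1.436 -3.909
vertex -2.429 -1.133 -4.021
vertex -3.06 -0.493 -3.283
endloop
endfacet

endsolid


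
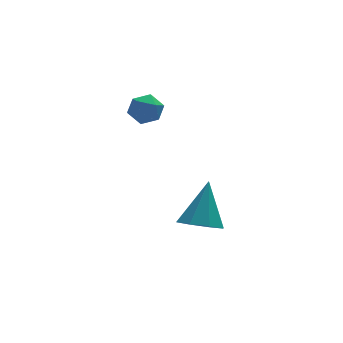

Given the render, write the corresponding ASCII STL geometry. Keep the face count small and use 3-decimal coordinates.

solid 
facet normal -0.771 0.624 -0.127
outer loop
vertex -0.144 1.625 -0.446
vertex -0.546 1.195 -0.119
vertex -0.216 1.672 0.222
endloop
endfacet
facet normal -0.156 0.984 -0.086
outer loop
vertex -0.144 1.625 -0.446
vertex -0.216 1.672 0.222
vertex 0.392 1.744 -0.057
endloop
endfacet
facet normal 0.273 0.748 -0.605
outer loop
vertex -0.144 1.625 -0.446
vertex 0.392 1.744 -0.057
vertex 0.438 1.312 -0.571
endloop
endfacet
facet normal -0.078 0.241 -0.967
outer loop
vertex -0.144 1.625 -0.446
vertex 0.438 1.312 -0.571
vertex -0.142 0.972 -0.609
endloop
endfacet
facet normal -0.723 0.165 -0.671
outer loop
vertex -0.144 1.625 -0.446
vertex -0.142 0.972 -0.609
vertex -0.546 1.195 -0.119
endloop
endfacet
facet normal 0.150 0.829 0.540
outer loop
vertex 0.392 1.744 -0.057
vertex -0.216 1.672 0.222
vertex 0.322 1.388 0.509
endloop
endfacet
facet normal -0.845 0.246 0.474
outer loop
vertex -0.216 1.672 0.222
vertex -0.546 1.195 -0.119
vertex -0.258 1.048 0.471
endloop
endfacet
facet normal -0.767 -0.496 -0.407
outer loop
vertex -0.546 1.195 -0.119
vertex -0.142 0.972 -0.609
vertex -0.212 0.616 -0.043
endloop
endfacet
facet normal 0.276 -0.372 -0.886
outer loop
vertex -0.142 0.972 -0.609
vertex 0.438 1.312 -0.571
vertex 0.396 0.688 -0.322
endloop
endfacet
facet normal 0.843 0.447 -0.300
outer loop
vertex 0.438 1.312 -0.571
vertex 0.392 1.744 -0.057
vertex 0.726 1.165 0.019
endloop
endfacet
facet normal 0.078 -0.241 0.967
outer loop
vertex 0.324 0.735 0.346
vertex 0.322 1.388 0.509
vertex -0.258 1.048 0.471
endloop
endfacet
facet normal -0.273 -0.748 0.605
outer loop
vertex 0.324 0.735 0.346
vertex -0.258 1.048 0.471
vertex -0.212 0.616 -0.043
endloop
endfacet
facet normal 0.156 -0.984 0.086
outer loop
vertex 0.324 0.735 0.346
vertex -0.212 0.616 -0.043
vertex 0.396 0.688 -0.322
endloop
endfacet
facet normal 0.771 -0.624 0.127
outer loop
vertex 0.324 0.735 0.346
vertex 0.396 0.688 -0.322
vertex 0.726 1.165 0.019
endloop
endfacet
facet normal 0.723 -0.165 0.671
outer loop
vertex 0.324 0.735 0.346
vertex 0.726 1.165 0.019
vertex 0.322 1.388 0.509
endloop
endfacet
facet normal -0.276 0.372 0.886
outer loop
vertex -0.258 1.048 0.471
vertex 0.322 1.388 0.509
vertex -0.216 1.672 0.222
endloop
endfacet
facet normal -0.843 -0.447 0.300
outer loop
vertex -0.212 0.616 -0.043
vertex -0.258 1.048 0.471
vertex -0.546 1.195 -0.119
endloop
endfacet
facet normal -0.150 -0.829 -0.540
outer loop
vertex 0.396 0.688 -0.322
vertex -0.212 0.616 -0.043
vertex -0.142 0.972 -0.609
endloop
endfacet
facet normal 0.845 -0.246 -0.474
outer loop
vertex 0.726 1.165 0.019
vertex 0.396 0.688 -0.322
vertex 0.438 1.312 -0.571
endloop
endfacet
facet normal 0.767 0.496 0.407
outer loop
vertex 0.322 1.388 0.509
vertex 0.726 1.165 0.019
vertex 0.392 1.744 -0.057
endloop
endfacet
facet normal -0.312 -0.459 -0.832
outer loop
vertex 1.8 -0.565 -5.041
vertex 1.286 -1.057 -4.577
vertex 1.21 -0.304 -4.964
endloop
endfacet
facet normal 0.380 0.909 -0.168
outer loop
vertex 1.8 -0.565 -5.041
vertex 1.21 -0.304 -4.964
vertex 1.854 -0.223 -3.063
endloop
endfacet
facet normal -0.313 -0.459 -0.831
outer loop
vertex 1.21 -0.304 -4.964
vertex 1.286 -1.057 -4.577
vertex 0.664 -0.484 -4.659
endloop
endfacet
facet normal -0.284 0.957 0.056
outer loop
vertex 1.21 -0.304 -4.964
vertex 0.664 -0.484 -4.659
vertex 1.854 -0.223 -3.063
endloop
endfacet
facet normal -0.312 -0.458 -0.832
outer loop
vertex 0.664 -0.484 -4.659
vertex 1.286 -1.057 -4.577
vertex 0.482 -1.0 -4.307
endloop
endfacet
facet normal -0.710 0.550 0.439
outer loop
vertex 0.664 -0.484 -4.659
vertex 0.482 -1.0 -4.307
vertex 1.854 -0.223 -3.063
endloop
endfacet
facet normal -0.312 -0.458 -0.832
outer loop
vertex 0.482 -1.0 -4.307
vertex 1.286 -1.057 -4.577
vertex 0.771 -1.549 -4.113
endloop
endfacet
facet normal -0.647 -0.072 0.759
outer loop
vertex 0.482 -1.0 -4.307
vertex 0.771 -1.549 -4.113
vertex 1.854 -0.223 -3.063
endloop
endfacet
facet normal -0.312 -0.459 -0.832
outer loop
vertex 0.771 -1.549 -4.113
vertex 1.286 -1.057 -4.577
vertex 1.362 -1.811 -4.19
endloop
endfacet
facet normal -0.134 -0.546 0.827
outer loop
vertex 0.771 -1.549 -4.113
vertex 1.362 -1.811 -4.19
vertex 1.854 -0.223 -3.063
endloop
endfacet
facet normal -0.313 -0.458 -0.832
outer loop
vertex 1.362 -1.811 -4.19
vertex 1.286 -1.057 -4.577
vertex 1.908 -1.63 -4.495
endloop
endfacet
facet normal 0.533 -0.593 0.603
outer loop
vertex 1.362 -1.811 -4.19
vertex 1.908 -1.63 -4.495
vertex 1.854 -0.223 -3.063
endloop
endfacet
facet normal -0.312 -0.458 -0.832
outer loop
vertex 1.908 -1.63 -4.495
vertex 1.286 -1.057 -4.577
vertex 2.09 -1.115 -4.847
endloop
endfacet
facet normal 0.957 -0.188 0.220
outer loop
vertex 1.908 -1.63 -4.495
vertex 2.09 -1.115 -4.847
vertex 1.854 -0.223 -3.063
endloop
endfacet
facet normal -0.312 -0.458 -0.832
outer loop
vertex 2.09 -1.115 -4.847
vertex 1.286 -1.057 -4.577
vertex 1.8 -0.565 -5.041
endloop
endfacet
facet normal 0.894 0.436 -0.100
outer loop
vertex 2.09 -1.115 -4.847
vertex 1.8 -0.565 -5.041
vertex 1.854 -0.223 -3.063
endloop
endfacet

endsolid


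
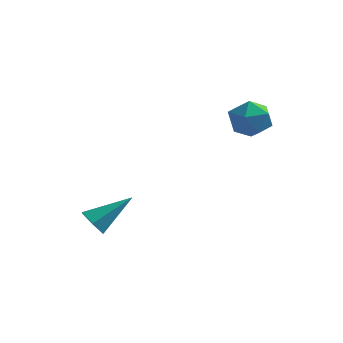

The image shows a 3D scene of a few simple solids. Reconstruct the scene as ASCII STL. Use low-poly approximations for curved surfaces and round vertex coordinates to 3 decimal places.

solid 
facet normal -0.067 0.630 0.774
outer loop
vertex 2.315 -0.154 1.491
vertex 2.725 -0.696 1.968
vertex 3.144 -0.122 1.537
endloop
endfacet
facet normal -0.047 0.987 0.155
outer loop
vertex 2.315 -0.154 1.491
vertex 3.144 -0.122 1.537
vertex 2.764 -0.025 0.804
endloop
endfacet
facet normal -0.595 0.766 -0.245
outer loop
vertex 2.315 -0.154 1.491
vertex 2.764 -0.025 0.804
vertex 2.112 -0.538 0.783
endloop
endfacet
facet normal -0.954 0.274 0.125
outer loop
vertex 2.315 -0.154 1.491
vertex 2.112 -0.538 0.783
vertex 2.087 -0.953 1.503
endloop
endfacet
facet normal -0.627 0.190 0.755
outer loop
vertex 2.315 -0.154 1.491
vertex 2.087 -0.953 1.503
vertex 2.725 -0.696 1.968
endloop
endfacet
facet normal 0.557 0.810 -0.182
outer loop
vertex 2.764 -0.025 0.804
vertex 3.144 -0.122 1.537
vertex 3.453 -0.487 0.857
endloop
endfacet
facet normal 0.524 0.233 0.819
outer loop
vertex 3.144 -0.122 1.537
vertex 2.725 -0.696 1.968
vertex 3.428 -0.902 1.577
endloop
endfacet
facet normal -0.382 -0.480 0.790
outer loop
vertex 2.725 -0.696 1.968
vertex 2.087 -0.953 1.503
vertex 2.776 -1.415 1.556
endloop
endfacet
facet normal -0.911 -0.343 -0.230
outer loop
vertex 2.087 -0.953 1.503
vertex 2.112 -0.538 0.783
vertex 2.396 -1.318 0.823
endloop
endfacet
facet normal -0.329 0.452 -0.829
outer loop
vertex 2.112 -0.538 0.783
vertex 2.764 -0.025 0.804
vertex 2.815 -0.744 0.392
endloop
endfacet
facet normal 0.954 -0.274 -0.125
outer loop
vertex 3.225 -1.286 0.869
vertex 3.453 -0.487 0.857
vertex 3.428 -0.902 1.577
endloop
endfacet
facet normal 0.595 -0.766 0.245
outer loop
vertex 3.225 -1.286 0.869
vertex 3.428 -0.902 1.577
vertex 2.776 -1.415 1.556
endloop
endfacet
facet normal 0.047 -0.987 -0.155
outer loop
vertex 3.225 -1.286 0.869
vertex 2.776 -1.415 1.556
vertex 2.396 -1.318 0.823
endloop
endfacet
facet normal 0.067 -0.630 -0.774
outer loop
vertex 3.225 -1.286 0.869
vertex 2.396 -1.318 0.823
vertex 2.815 -0.744 0.392
endloop
endfacet
facet normal 0.627 -0.190 -0.755
outer loop
vertex 3.225 -1.286 0.869
vertex 2.815 -0.744 0.392
vertex 3.453 -0.487 0.857
endloop
endfacet
facet normal 0.911 0.343 0.230
outer loop
vertex 3.428 -0.902 1.577
vertex 3.453 -0.487 0.857
vertex 3.144 -0.122 1.537
endloop
endfacet
facet normal 0.329 -0.452 0.829
outer loop
vertex 2.776 -1.415 1.556
vertex 3.428 -0.902 1.577
vertex 2.725 -0.696 1.968
endloop
endfacet
facet normal -0.557 -0.810 0.182
outer loop
vertex 2.396 -1.318 0.823
vertex 2.776 -1.415 1.556
vertex 2.087 -0.953 1.503
endloop
endfacet
facet normal -0.524 -0.233 -0.819
outer loop
vertex 2.815 -0.744 0.392
vertex 2.396 -1.318 0.823
vertex 2.112 -0.538 0.783
endloop
endfacet
facet normal 0.382 0.480 -0.790
outer loop
vertex 3.453 -0.487 0.857
vertex 2.815 -0.744 0.392
vertex 2.764 -0.025 0.804
endloop
endfacet
facet normal -0.653 -0.510 -0.560
outer loop
vertex -0.983 -4.473 -2.776
vertex -1.449 -4.143 -2.533
vertex -1.163 -3.945 -3.047
endloop
endfacet
facet normal 0.869 0.044 -0.492
outer loop
vertex -0.983 -4.473 -2.776
vertex -1.163 -3.945 -3.047
vertex -0.391 -3.317 -1.627
endloop
endfacet
facet normal -0.653 -0.511 -0.560
outer loop
vertex -1.163 -3.945 -3.047
vertex -1.449 -4.143 -2.533
vertex -1.629 -3.616 -2.804
endloop
endfacet
facet normal 0.297 0.803 -0.517
outer loop
vertex -1.163 -3.945 -3.047
vertex -1.629 -3.616 -2.804
vertex -0.391 -3.317 -1.627
endloop
endfacet
facet normal -0.652 -0.511 -0.561
outer loop
vertex -1.629 -3.616 -2.804
vertex -1.449 -4.143 -2.533
vertex -1.915 -3.814 -2.291
endloop
endfacet
facet normal -0.365 0.919 0.151
outer loop
vertex -1.629 -3.616 -2.804
vertex -1.915 -3.814 -2.291
vertex -0.391 -3.317 -1.627
endloop
endfacet
facet normal -0.652 -0.512 -0.560
outer loop
vertex -1.915 -3.814 -2.291
vertex -1.449 -4.143 -2.533
vertex -1.734 -4.341 -2.02
endloop
endfacet
facet normal -0.458 0.277 0.845
outer loop
vertex -1.915 -3.814 -2.291
vertex -1.734 -4.341 -2.02
vertex -0.391 -3.317 -1.627
endloop
endfacet
facet normal -0.653 -0.510 -0.560
outer loop
vertex -1.734 -4.341 -2.02
vertex -1.449 -4.143 -2.533
vertex -1.269 -4.671 -2.262
endloop
endfacet
facet normal 0.112 -0.480 0.870
outer loop
vertex -1.734 -4.341 -2.02
vertex -1.269 -4.671 -2.262
vertex -0.391 -3.317 -1.627
endloop
endfacet
facet normal -0.653 -0.510 -0.560
outer loop
vertex -1.269 -4.671 -2.262
vertex -1.449 -4.143 -2.533
vertex -0.983 -4.473 -2.776
endloop
endfacet
facet normal 0.776 -0.598 0.202
outer loop
vertex -1.269 -4.671 -2.262
vertex -0.983 -4.473 -2.776
vertex -0.391 -3.317 -1.627
endloop
endfacet

endsolid


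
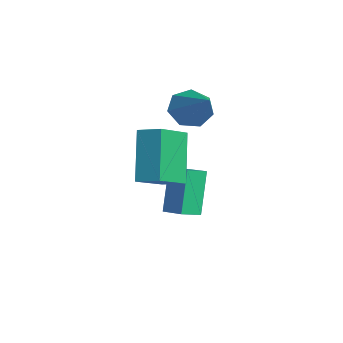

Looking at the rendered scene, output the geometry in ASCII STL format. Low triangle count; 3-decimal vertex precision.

solid 
facet normal -0.844 -0.072 -0.531
outer loop
vertex -1.669 0.75 0.106
vertex -2.068 0.542 0.768
vertex -1.943 1.274 0.47
endloop
endfacet
facet normal 0.640 0.635 -0.432
outer loop
vertex -1.669 0.75 0.106
vertex -1.943 1.274 0.47
vertex -0.472 0.678 1.772
endloop
endfacet
facet normal -0.845 -0.072 -0.530
outer loop
vertex -1.943 1.274 0.47
vertex -2.068 0.542 0.768
vertex -2.31 1.247 1.058
endloop
endfacet
facet normal 0.225 0.957 0.184
outer loop
vertex -1.943 1.274 0.47
vertex -2.31 1.247 1.058
vertex -0.472 0.678 1.772
endloop
endfacet
facet normal -0.844 -0.071 -0.532
outer loop
vertex -2.31 1.247 1.058
vertex -2.068 0.542 0.768
vertex -2.496 0.689 1.428
endloop
endfacet
facet normal -0.134 0.578 0.805
outer loop
vertex -2.31 1.247 1.058
vertex -2.496 0.689 1.428
vertex -0.472 0.678 1.772
endloop
endfacet
facet normal -0.844 -0.073 -0.531
outer loop
vertex -2.496 0.689 1.428
vertex -2.068 0.542 0.768
vertex -2.358 0.021 1.301
endloop
endfacet
facet normal -0.165 -0.217 0.962
outer loop
vertex -2.496 0.689 1.428
vertex -2.358 0.021 1.301
vertex -0.472 0.678 1.772
endloop
endfacet
facet normal -0.845 -0.073 -0.530
outer loop
vertex -2.358 0.021 1.301
vertex -2.068 0.542 0.768
vertex -2.002 -0.255 0.772
endloop
endfacet
facet normal 0.155 -0.829 0.537
outer loop
vertex -2.358 0.021 1.301
vertex -2.002 -0.255 0.772
vertex -0.472 0.678 1.772
endloop
endfacet
facet normal -0.844 -0.073 -0.531
outer loop
vertex -2.002 -0.255 0.772
vertex -2.068 0.542 0.768
vertex -1.696 0.069 0.241
endloop
endfacet
facet normal 0.584 -0.798 -0.150
outer loop
vertex -2.002 -0.255 0.772
vertex -1.696 0.069 0.241
vertex -0.472 0.678 1.772
endloop
endfacet
facet normal -0.844 -0.072 -0.531
outer loop
vertex -1.696 0.069 0.241
vertex -2.068 0.542 0.768
vertex -1.669 0.75 0.106
endloop
endfacet
facet normal 0.800 -0.147 -0.581
outer loop
vertex -1.696 0.069 0.241
vertex -1.669 0.75 0.106
vertex -0.472 0.678 1.772
endloop
endfacet
facet normal -0.873 -0.424 -0.242
outer loop
vertex -1.506 -0.347 -1.561
vertex -1.783 0.383 -1.841
vertex -0.871 -0.729 -3.179
endloop
endfacet
facet normal 0.334 -0.880 0.339
outer loop
vertex -0.077 -0.343 -2.959
vertex -1.506 -0.347 -1.561
vertex -0.871 -0.729 -3.179
endloop
endfacet
facet normal -0.873 -0.424 -0.243
outer loop
vertex -0.871 -0.729 -3.179
vertex -1.783 0.383 -1.841
vertex -1.148 0.002 -3.46
endloop
endfacet
facet normal 0.356 -0.215 -0.909
outer loop
vertex -1.148 0.002 -3.46
vertex -0.077 -0.343 -2.959
vertex -0.871 -0.729 -3.179
endloop
endfacet
facet normal -0.356 0.214 0.910
outer loop
vertex -1.506 -0.347 -1.561
vertex -0.989 0.769 -1.621
vertex -1.783 0.383 -1.841
endloop
endfacet
facet normal 0.333 -0.880 0.338
outer loop
vertex -0.712 0.038 -1.34
vertex -1.506 -0.347 -1.561
vertex -0.077 -0.343 -2.959
endloop
endfacet
facet normal -0.357 0.214 0.909
outer loop
vertex -0.712 0.038 -1.34
vertex -0.989 0.769 -1.621
vertex -1.506 -0.347 -1.561
endloop
endfacet
facet normal -0.334 0.880 -0.338
outer loop
vertex -1.783 0.383 -1.841
vertex -0.989 0.769 -1.621
vertex -1.148 0.002 -3.46
endloop
endfacet
facet normal 0.357 -0.214 -0.910
outer loop
vertex -0.354 0.387 -3.239
vertex -0.077 -0.343 -2.959
vertex -1.148 0.002 -3.46
endloop
endfacet
facet normal -0.333 0.880 -0.338
outer loop
vertex -1.148 0.002 -3.46
vertex -0.989 0.769 -1.621
vertex -0.354 0.387 -3.239
endloop
endfacet
facet normal 0.873 0.424 0.242
outer loop
vertex -0.354 0.387 -3.239
vertex -0.712 0.038 -1.34
vertex -0.077 -0.343 -2.959
endloop
endfacet
facet normal 0.873 0.424 0.242
outer loop
vertex -0.989 0.769 -1.621
vertex -0.712 0.038 -1.34
vertex -0.354 0.387 -3.239
endloop
endfacet
facet normal -0.490 0.163 0.856
outer loop
vertex 0.666 -1.959 1.297
vertex 1.29 -1.373 1.543
vertex -0.065 -0.923 0.681
endloop
endfacet
facet normal -0.701 -0.658 -0.276
outer loop
vertex 0.91 -1.247 -1.023
vertex 0.666 -1.959 1.297
vertex -0.065 -0.923 0.681
endloop
endfacet
facet normal -0.491 0.162 0.856
outer loop
vertex -0.065 -0.923 0.681
vertex 1.29 -1.373 1.543
vertex 0.558 -0.337 0.927
endloop
endfacet
facet normal -0.519 0.735 -0.437
outer loop
vertex 0.558 -0.337 0.927
vertex 0.91 -1.247 -1.023
vertex -0.065 -0.923 0.681
endloop
endfacet
facet normal 0.518 -0.735 0.436
outer loop
vertex 0.666 -1.959 1.297
vertex 2.265 -1.697 -0.161
vertex 1.29 -1.373 1.543
endloop
endfacet
facet normal -0.700 -0.659 -0.276
outer loop
vertex 1.642 -2.283 -0.407
vertex 0.666 -1.959 1.297
vertex 0.91 -1.247 -1.023
endloop
endfacet
facet normal 0.519 -0.735 0.437
outer loop
vertex 1.642 -2.283 -0.407
vertex 2.265 -1.697 -0.161
vertex 0.666 -1.959 1.297
endloop
endfacet
facet normal 0.700 0.659 0.275
outer loop
vertex 1.29 -1.373 1.543
vertex 2.265 -1.697 -0.161
vertex 0.558 -0.337 0.927
endloop
endfacet
facet normal -0.518 0.735 -0.437
outer loop
vertex 1.534 -0.661 -0.777
vertex 0.91 -1.247 -1.023
vertex 0.558 -0.337 0.927
endloop
endfacet
facet normal 0.700 0.658 0.276
outer loop
vertex 0.558 -0.337 0.927
vertex 2.265 -1.697 -0.161
vertex 1.534 -0.661 -0.777
endloop
endfacet
facet normal 0.490 -0.163 -0.856
outer loop
vertex 1.534 -0.661 -0.777
vertex 1.642 -2.283 -0.407
vertex 0.91 -1.247 -1.023
endloop
endfacet
facet normal 0.491 -0.163 -0.856
outer loop
vertex 2.265 -1.697 -0.161
vertex 1.642 -2.283 -0.407
vertex 1.534 -0.661 -0.777
endloop
endfacet

endsolid


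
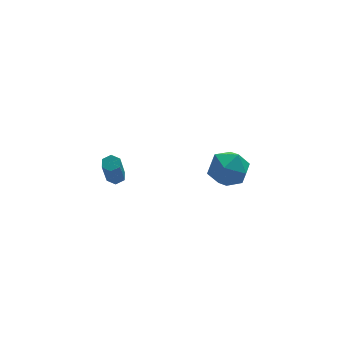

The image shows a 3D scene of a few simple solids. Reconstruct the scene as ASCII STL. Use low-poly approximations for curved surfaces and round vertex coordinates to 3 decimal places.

solid 
facet normal 0.149 0.965 -0.217
outer loop
vertex 3.334 1.184 -3.673
vertex 2.272 1.467 -3.144
vertex 3.298 1.457 -2.485
endloop
endfacet
facet normal 0.770 0.626 -0.121
outer loop
vertex 3.334 1.184 -3.673
vertex 3.298 1.457 -2.485
vertex 3.989 0.532 -2.877
endloop
endfacet
facet normal 0.803 0.088 -0.589
outer loop
vertex 3.334 1.184 -3.673
vertex 3.989 0.532 -2.877
vertex 3.39 -0.03 -3.779
endloop
endfacet
facet normal 0.203 0.094 -0.975
outer loop
vertex 3.334 1.184 -3.673
vertex 3.39 -0.03 -3.779
vertex 2.329 0.548 -3.944
endloop
endfacet
facet normal -0.202 0.636 -0.745
outer loop
vertex 3.334 1.184 -3.673
vertex 2.329 0.548 -3.944
vertex 2.272 1.467 -3.144
endloop
endfacet
facet normal 0.769 0.347 0.537
outer loop
vertex 3.989 0.532 -2.877
vertex 3.298 1.457 -2.485
vertex 3.331 0.412 -1.856
endloop
endfacet
facet normal -0.235 0.895 0.380
outer loop
vertex 3.298 1.457 -2.485
vertex 2.272 1.467 -3.144
vertex 2.27 0.99 -2.021
endloop
endfacet
facet normal -0.802 0.363 -0.474
outer loop
vertex 2.272 1.467 -3.144
vertex 2.329 0.548 -3.944
vertex 1.671 0.428 -2.923
endloop
endfacet
facet normal -0.148 -0.513 -0.845
outer loop
vertex 2.329 0.548 -3.944
vertex 3.39 -0.03 -3.779
vertex 2.362 -0.497 -3.315
endloop
endfacet
facet normal 0.823 -0.523 -0.221
outer loop
vertex 3.39 -0.03 -3.779
vertex 3.989 0.532 -2.877
vertex 3.388 -0.507 -2.656
endloop
endfacet
facet normal -0.203 -0.094 0.975
outer loop
vertex 2.326 -0.224 -2.127
vertex 3.331 0.412 -1.856
vertex 2.27 0.99 -2.021
endloop
endfacet
facet normal -0.803 -0.088 0.589
outer loop
vertex 2.326 -0.224 -2.127
vertex 2.27 0.99 -2.021
vertex 1.671 0.428 -2.923
endloop
endfacet
facet normal -0.770 -0.626 0.121
outer loop
vertex 2.326 -0.224 -2.127
vertex 1.671 0.428 -2.923
vertex 2.362 -0.497 -3.315
endloop
endfacet
facet normal -0.149 -0.965 0.217
outer loop
vertex 2.326 -0.224 -2.127
vertex 2.362 -0.497 -3.315
vertex 3.388 -0.507 -2.656
endloop
endfacet
facet normal 0.202 -0.636 0.745
outer loop
vertex 2.326 -0.224 -2.127
vertex 3.388 -0.507 -2.656
vertex 3.331 0.412 -1.856
endloop
endfacet
facet normal 0.148 0.513 0.845
outer loop
vertex 2.27 0.99 -2.021
vertex 3.331 0.412 -1.856
vertex 3.298 1.457 -2.485
endloop
endfacet
facet normal -0.823 0.523 0.221
outer loop
vertex 1.671 0.428 -2.923
vertex 2.27 0.99 -2.021
vertex 2.272 1.467 -3.144
endloop
endfacet
facet normal -0.769 -0.347 -0.537
outer loop
vertex 2.362 -0.497 -3.315
vertex 1.671 0.428 -2.923
vertex 2.329 0.548 -3.944
endloop
endfacet
facet normal 0.235 -0.895 -0.380
outer loop
vertex 3.388 -0.507 -2.656
vertex 2.362 -0.497 -3.315
vertex 3.39 -0.03 -3.779
endloop
endfacet
facet normal 0.802 -0.363 0.474
outer loop
vertex 3.331 0.412 -1.856
vertex 3.388 -0.507 -2.656
vertex 3.989 0.532 -2.877
endloop
endfacet
facet normal 0.225 0.410 -0.884
outer loop
vertex -2.989 -0.664 -1.191
vertex -3.323 -0.301 -1.108
vertex -2.848 -0.243 -0.96
endloop
endfacet
facet normal 0.932 -0.354 0.075
outer loop
vertex -2.989 -0.664 -1.191
vertex -2.848 -0.243 -0.96
vertex -3.464 -1.522 0.666
endloop
endfacet
facet normal 0.932 -0.354 0.075
outer loop
vertex -3.464 -1.522 0.666
vertex -2.848 -0.243 -0.96
vertex -3.323 -1.102 0.896
endloop
endfacet
facet normal -0.227 -0.408 0.884
outer loop
vertex -3.464 -1.522 0.666
vertex -3.323 -1.102 0.896
vertex -3.797 -1.159 0.748
endloop
endfacet
facet normal 0.226 0.408 -0.885
outer loop
vertex -2.848 -0.243 -0.96
vertex -3.323 -0.301 -1.108
vertex -3.182 0.12 -0.878
endloop
endfacet
facet normal 0.709 0.553 0.438
outer loop
vertex -2.848 -0.243 -0.96
vertex -3.182 0.12 -0.878
vertex -3.323 -1.102 0.896
endloop
endfacet
facet normal 0.710 0.552 0.437
outer loop
vertex -3.323 -1.102 0.896
vertex -3.182 0.12 -0.878
vertex -3.657 -0.738 0.979
endloop
endfacet
facet normal -0.227 -0.410 0.884
outer loop
vertex -3.323 -1.102 0.896
vertex -3.657 -0.738 0.979
vertex -3.797 -1.159 0.748
endloop
endfacet
facet normal 0.226 0.408 -0.885
outer loop
vertex -3.182 0.12 -0.878
vertex -3.323 -0.301 -1.108
vertex -3.656 0.062 -1.026
endloop
endfacet
facet normal -0.224 0.905 0.361
outer loop
vertex -3.182 0.12 -0.878
vertex -3.656 0.062 -1.026
vertex -3.657 -0.738 0.979
endloop
endfacet
facet normal -0.224 0.905 0.361
outer loop
vertex -3.657 -0.738 0.979
vertex -3.656 0.062 -1.026
vertex -4.131 -0.796 0.831
endloop
endfacet
facet normal -0.226 -0.410 0.884
outer loop
vertex -3.657 -0.738 0.979
vertex -4.131 -0.796 0.831
vertex -3.797 -1.159 0.748
endloop
endfacet
facet normal 0.227 0.408 -0.884
outer loop
vertex -3.656 0.062 -1.026
vertex -3.323 -0.301 -1.108
vertex -3.797 -0.358 -1.256
endloop
endfacet
facet normal -0.932 0.354 -0.075
outer loop
vertex -3.656 0.062 -1.026
vertex -3.797 -0.358 -1.256
vertex -4.131 -0.796 0.831
endloop
endfacet
facet normal -0.932 0.353 -0.075
outer loop
vertex -4.131 -0.796 0.831
vertex -3.797 -0.358 -1.256
vertex -4.272 -1.217 0.6
endloop
endfacet
facet normal -0.225 -0.410 0.884
outer loop
vertex -4.131 -0.796 0.831
vertex -4.272 -1.217 0.6
vertex -3.797 -1.159 0.748
endloop
endfacet
facet normal 0.227 0.410 -0.884
outer loop
vertex -3.797 -0.358 -1.256
vertex -3.323 -0.301 -1.108
vertex -3.463 -0.722 -1.339
endloop
endfacet
facet normal -0.710 -0.552 -0.437
outer loop
vertex -3.797 -0.358 -1.256
vertex -3.463 -0.722 -1.339
vertex -4.272 -1.217 0.6
endloop
endfacet
facet normal -0.709 -0.554 -0.437
outer loop
vertex -4.272 -1.217 0.6
vertex -3.463 -0.722 -1.339
vertex -3.938 -1.58 0.518
endloop
endfacet
facet normal -0.226 -0.408 0.885
outer loop
vertex -4.272 -1.217 0.6
vertex -3.938 -1.58 0.518
vertex -3.797 -1.159 0.748
endloop
endfacet
facet normal 0.226 0.410 -0.884
outer loop
vertex -3.463 -0.722 -1.339
vertex -3.323 -0.301 -1.108
vertex -2.989 -0.664 -1.191
endloop
endfacet
facet normal 0.224 -0.905 -0.361
outer loop
vertex -3.463 -0.722 -1.339
vertex -2.989 -0.664 -1.191
vertex -3.938 -1.58 0.518
endloop
endfacet
facet normal 0.224 -0.905 -0.361
outer loop
vertex -3.938 -1.58 0.518
vertex -2.989 -0.664 -1.191
vertex -3.464 -1.522 0.666
endloop
endfacet
facet normal -0.226 -0.408 0.885
outer loop
vertex -3.938 -1.58 0.518
vertex -3.464 -1.522 0.666
vertex -3.797 -1.159 0.748
endloop
endfacet

endsolid


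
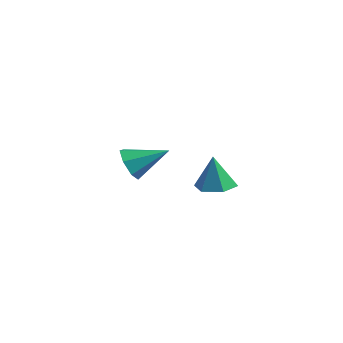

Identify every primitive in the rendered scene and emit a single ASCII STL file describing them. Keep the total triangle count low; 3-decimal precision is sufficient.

solid 
facet normal -0.610 -0.662 -0.435
outer loop
vertex -1.722 2.967 -2.371
vertex -2.151 2.884 -1.642
vertex -2.289 3.429 -2.279
endloop
endfacet
facet normal 0.423 0.646 -0.636
outer loop
vertex -1.722 2.967 -2.371
vertex -2.289 3.429 -2.279
vertex -1.109 4.016 -0.898
endloop
endfacet
facet normal -0.610 -0.663 -0.435
outer loop
vertex -2.289 3.429 -2.279
vertex -2.151 2.884 -1.642
vertex -2.753 3.481 -1.708
endloop
endfacet
facet normal -0.191 0.951 -0.242
outer loop
vertex -2.289 3.429 -2.279
vertex -2.753 3.481 -1.708
vertex -1.109 4.016 -0.898
endloop
endfacet
facet normal -0.609 -0.663 -0.435
outer loop
vertex -2.753 3.481 -1.708
vertex -2.151 2.884 -1.642
vertex -2.764 3.083 -1.087
endloop
endfacet
facet normal -0.474 0.745 0.469
outer loop
vertex -2.753 3.481 -1.708
vertex -2.764 3.083 -1.087
vertex -1.109 4.016 -0.898
endloop
endfacet
facet normal -0.609 -0.663 -0.435
outer loop
vertex -2.764 3.083 -1.087
vertex -2.151 2.884 -1.642
vertex -2.313 2.535 -0.884
endloop
endfacet
facet normal -0.212 0.181 0.960
outer loop
vertex -2.764 3.083 -1.087
vertex -2.313 2.535 -0.884
vertex -1.109 4.016 -0.898
endloop
endfacet
facet normal -0.610 -0.662 -0.435
outer loop
vertex -2.313 2.535 -0.884
vertex -2.151 2.884 -1.642
vertex -1.741 2.25 -1.252
endloop
endfacet
facet normal 0.398 -0.315 0.862
outer loop
vertex -2.313 2.535 -0.884
vertex -1.741 2.25 -1.252
vertex -1.109 4.016 -0.898
endloop
endfacet
facet normal -0.610 -0.662 -0.435
outer loop
vertex -1.741 2.25 -1.252
vertex -2.151 2.884 -1.642
vertex -1.478 2.442 -1.913
endloop
endfacet
facet normal 0.895 -0.370 0.249
outer loop
vertex -1.741 2.25 -1.252
vertex -1.478 2.442 -1.913
vertex -1.109 4.016 -0.898
endloop
endfacet
facet normal -0.610 -0.663 -0.434
outer loop
vertex -1.478 2.442 -1.913
vertex -2.151 2.884 -1.642
vertex -1.722 2.967 -2.371
endloop
endfacet
facet normal 0.907 0.057 -0.418
outer loop
vertex -1.478 2.442 -1.913
vertex -1.722 2.967 -2.371
vertex -1.109 4.016 -0.898
endloop
endfacet
facet normal 0.029 0.080 -0.996
outer loop
vertex 3.441 3.497 -1.273
vertex 2.792 3.0 -1.332
vertex 2.683 3.81 -1.27
endloop
endfacet
facet normal 0.331 0.797 0.506
outer loop
vertex 3.441 3.497 -1.273
vertex 2.683 3.81 -1.27
vertex 2.748 2.88 0.152
endloop
endfacet
facet normal 0.029 0.080 -0.996
outer loop
vertex 2.683 3.81 -1.27
vertex 2.792 3.0 -1.332
vertex 2.034 3.313 -1.329
endloop
endfacet
facet normal -0.563 0.680 0.470
outer loop
vertex 2.683 3.81 -1.27
vertex 2.034 3.313 -1.329
vertex 2.748 2.88 0.152
endloop
endfacet
facet normal 0.029 0.080 -0.996
outer loop
vertex 2.034 3.313 -1.329
vertex 2.792 3.0 -1.332
vertex 2.143 2.502 -1.391
endloop
endfacet
facet normal -0.907 -0.152 0.393
outer loop
vertex 2.034 3.313 -1.329
vertex 2.143 2.502 -1.391
vertex 2.748 2.88 0.152
endloop
endfacet
facet normal 0.029 0.080 -0.996
outer loop
vertex 2.143 2.502 -1.391
vertex 2.792 3.0 -1.332
vertex 2.901 2.189 -1.394
endloop
endfacet
facet normal -0.356 -0.866 0.352
outer loop
vertex 2.143 2.502 -1.391
vertex 2.901 2.189 -1.394
vertex 2.748 2.88 0.152
endloop
endfacet
facet normal 0.029 0.080 -0.996
outer loop
vertex 2.901 2.189 -1.394
vertex 2.792 3.0 -1.332
vertex 3.55 2.687 -1.335
endloop
endfacet
facet normal 0.539 -0.748 0.388
outer loop
vertex 2.901 2.189 -1.394
vertex 3.55 2.687 -1.335
vertex 2.748 2.88 0.152
endloop
endfacet
facet normal 0.029 0.080 -0.996
outer loop
vertex 3.55 2.687 -1.335
vertex 2.792 3.0 -1.332
vertex 3.441 3.497 -1.273
endloop
endfacet
facet normal 0.882 0.083 0.465
outer loop
vertex 3.55 2.687 -1.335
vertex 3.441 3.497 -1.273
vertex 2.748 2.88 0.152
endloop
endfacet

endsolid


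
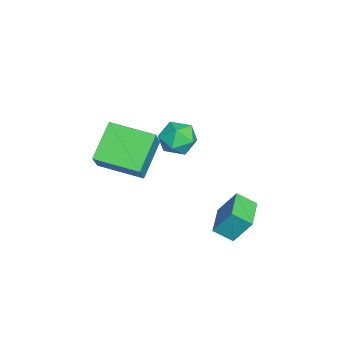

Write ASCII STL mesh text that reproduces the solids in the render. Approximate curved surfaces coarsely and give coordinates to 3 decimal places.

solid 
facet normal -0.631 0.030 -0.775
outer loop
vertex -1.805 -2.162 0.973
vertex -1.33 -0.15 0.663
vertex -0.329 -2.699 -0.249
endloop
endfacet
facet normal -0.228 -0.962 0.148
outer loop
vertex 0.75 -2.75 1.077
vertex -1.805 -2.162 0.973
vertex -0.329 -2.699 -0.249
endloop
endfacet
facet normal -0.631 0.030 -0.775
outer loop
vertex -0.329 -2.699 -0.249
vertex -1.33 -0.15 0.663
vertex 0.146 -0.687 -0.559
endloop
endfacet
facet normal 0.742 -0.270 -0.614
outer loop
vertex 0.146 -0.687 -0.559
vertex 0.75 -2.75 1.077
vertex -0.329 -2.699 -0.249
endloop
endfacet
facet normal -0.742 0.270 0.614
outer loop
vertex -1.805 -2.162 0.973
vertex -0.251 -0.201 1.989
vertex -1.33 -0.15 0.663
endloop
endfacet
facet normal -0.228 -0.962 0.148
outer loop
vertex -0.726 -2.213 2.299
vertex -1.805 -2.162 0.973
vertex 0.75 -2.75 1.077
endloop
endfacet
facet normal -0.742 0.270 0.614
outer loop
vertex -0.726 -2.213 2.299
vertex -0.251 -0.201 1.989
vertex -1.805 -2.162 0.973
endloop
endfacet
facet normal 0.228 0.962 -0.148
outer loop
vertex -1.33 -0.15 0.663
vertex -0.251 -0.201 1.989
vertex 0.146 -0.687 -0.559
endloop
endfacet
facet normal 0.742 -0.270 -0.614
outer loop
vertex 1.225 -0.738 0.767
vertex 0.75 -2.75 1.077
vertex 0.146 -0.687 -0.559
endloop
endfacet
facet normal 0.228 0.962 -0.148
outer loop
vertex 0.146 -0.687 -0.559
vertex -0.251 -0.201 1.989
vertex 1.225 -0.738 0.767
endloop
endfacet
facet normal 0.631 -0.030 0.775
outer loop
vertex 1.225 -0.738 0.767
vertex -0.726 -2.213 2.299
vertex 0.75 -2.75 1.077
endloop
endfacet
facet normal 0.631 -0.030 0.775
outer loop
vertex -0.251 -0.201 1.989
vertex -0.726 -2.213 2.299
vertex 1.225 -0.738 0.767
endloop
endfacet
facet normal 0.347 0.870 -0.350
outer loop
vertex 1.607 1.155 2.328
vertex 0.899 1.584 2.692
vertex 1.657 1.475 3.173
endloop
endfacet
facet normal 0.883 0.419 -0.211
outer loop
vertex 1.607 1.155 2.328
vertex 1.657 1.475 3.173
vertex 1.997 0.66 2.977
endloop
endfacet
facet normal 0.782 -0.171 -0.600
outer loop
vertex 1.607 1.155 2.328
vertex 1.997 0.66 2.977
vertex 1.449 0.266 2.375
endloop
endfacet
facet normal 0.183 -0.084 -0.979
outer loop
vertex 1.607 1.155 2.328
vertex 1.449 0.266 2.375
vertex 0.771 0.837 2.199
endloop
endfacet
facet normal -0.085 0.559 -0.825
outer loop
vertex 1.607 1.155 2.328
vertex 0.771 0.837 2.199
vertex 0.899 1.584 2.692
endloop
endfacet
facet normal 0.845 0.237 0.479
outer loop
vertex 1.997 0.66 2.977
vertex 1.657 1.475 3.173
vertex 1.529 0.783 3.741
endloop
endfacet
facet normal -0.022 0.967 0.254
outer loop
vertex 1.657 1.475 3.173
vertex 0.899 1.584 2.692
vertex 0.851 1.354 3.565
endloop
endfacet
facet normal -0.720 0.464 -0.516
outer loop
vertex 0.899 1.584 2.692
vertex 0.771 0.837 2.199
vertex 0.303 0.96 2.963
endloop
endfacet
facet normal -0.286 -0.576 -0.766
outer loop
vertex 0.771 0.837 2.199
vertex 1.449 0.266 2.375
vertex 0.643 0.145 2.767
endloop
endfacet
facet normal 0.681 -0.716 -0.151
outer loop
vertex 1.449 0.266 2.375
vertex 1.997 0.66 2.977
vertex 1.401 0.036 3.248
endloop
endfacet
facet normal -0.183 0.084 0.979
outer loop
vertex 0.693 0.465 3.612
vertex 1.529 0.783 3.741
vertex 0.851 1.354 3.565
endloop
endfacet
facet normal -0.782 0.171 0.600
outer loop
vertex 0.693 0.465 3.612
vertex 0.851 1.354 3.565
vertex 0.303 0.96 2.963
endloop
endfacet
facet normal -0.883 -0.419 0.211
outer loop
vertex 0.693 0.465 3.612
vertex 0.303 0.96 2.963
vertex 0.643 0.145 2.767
endloop
endfacet
facet normal -0.347 -0.870 0.350
outer loop
vertex 0.693 0.465 3.612
vertex 0.643 0.145 2.767
vertex 1.401 0.036 3.248
endloop
endfacet
facet normal 0.085 -0.559 0.825
outer loop
vertex 0.693 0.465 3.612
vertex 1.401 0.036 3.248
vertex 1.529 0.783 3.741
endloop
endfacet
facet normal 0.286 0.576 0.766
outer loop
vertex 0.851 1.354 3.565
vertex 1.529 0.783 3.741
vertex 1.657 1.475 3.173
endloop
endfacet
facet normal -0.681 0.716 0.151
outer loop
vertex 0.303 0.96 2.963
vertex 0.851 1.354 3.565
vertex 0.899 1.584 2.692
endloop
endfacet
facet normal -0.845 -0.237 -0.479
outer loop
vertex 0.643 0.145 2.767
vertex 0.303 0.96 2.963
vertex 0.771 0.837 2.199
endloop
endfacet
facet normal 0.022 -0.967 -0.254
outer loop
vertex 1.401 0.036 3.248
vertex 0.643 0.145 2.767
vertex 1.449 0.266 2.375
endloop
endfacet
facet normal 0.720 -0.464 0.516
outer loop
vertex 1.529 0.783 3.741
vertex 1.401 0.036 3.248
vertex 1.997 0.66 2.977
endloop
endfacet
facet normal -0.998 0.070 0.002
outer loop
vertex -0.07 3.191 -1.444
vertex -0.01 4.065 -2.005
vertex -0.127 2.406 -2.673
endloop
endfacet
facet normal -0.058 -0.840 0.539
outer loop
vertex 1.45 2.295 -2.675
vertex -0.07 3.191 -1.444
vertex -0.127 2.406 -2.673
endloop
endfacet
facet normal -0.998 0.070 0.001
outer loop
vertex -0.127 2.406 -2.673
vertex -0.01 4.065 -2.005
vertex -0.066 3.279 -3.234
endloop
endfacet
facet normal -0.039 -0.538 -0.842
outer loop
vertex -0.066 3.279 -3.234
vertex 1.45 2.295 -2.675
vertex -0.127 2.406 -2.673
endloop
endfacet
facet normal 0.039 0.538 0.842
outer loop
vertex -0.07 3.191 -1.444
vertex 1.567 3.954 -2.007
vertex -0.01 4.065 -2.005
endloop
endfacet
facet normal -0.058 -0.840 0.540
outer loop
vertex 1.506 3.081 -1.446
vertex -0.07 3.191 -1.444
vertex 1.45 2.295 -2.675
endloop
endfacet
facet normal 0.039 0.538 0.842
outer loop
vertex 1.506 3.081 -1.446
vertex 1.567 3.954 -2.007
vertex -0.07 3.191 -1.444
endloop
endfacet
facet normal 0.058 0.840 -0.540
outer loop
vertex -0.01 4.065 -2.005
vertex 1.567 3.954 -2.007
vertex -0.066 3.279 -3.234
endloop
endfacet
facet normal -0.039 -0.538 -0.842
outer loop
vertex 1.51 3.169 -3.236
vertex 1.45 2.295 -2.675
vertex -0.066 3.279 -3.234
endloop
endfacet
facet normal 0.058 0.840 -0.539
outer loop
vertex -0.066 3.279 -3.234
vertex 1.567 3.954 -2.007
vertex 1.51 3.169 -3.236
endloop
endfacet
facet normal 0.998 -0.069 -0.001
outer loop
vertex 1.51 3.169 -3.236
vertex 1.506 3.081 -1.446
vertex 1.45 2.295 -2.675
endloop
endfacet
facet normal 0.998 -0.070 -0.001
outer loop
vertex 1.567 3.954 -2.007
vertex 1.506 3.081 -1.446
vertex 1.51 3.169 -3.236
endloop
endfacet

endsolid
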